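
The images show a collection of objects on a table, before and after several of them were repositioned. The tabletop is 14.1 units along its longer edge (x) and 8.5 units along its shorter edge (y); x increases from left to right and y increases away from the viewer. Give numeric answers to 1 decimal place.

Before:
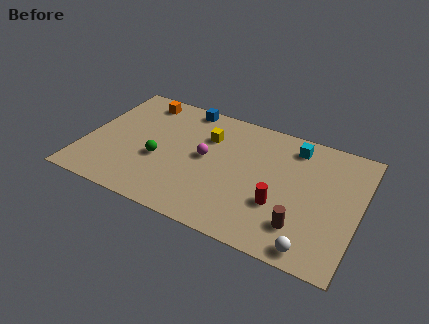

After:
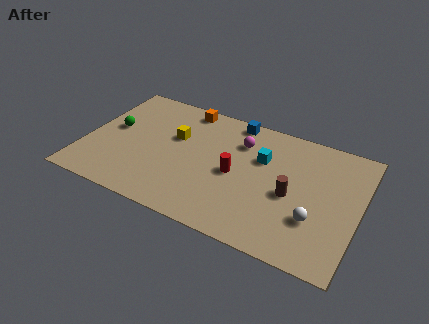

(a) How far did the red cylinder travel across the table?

2.6

From (10.2, 2.9) to (7.8, 4.0), the red cylinder covered √(2.4² + 1.1²) ≈ 2.6 units.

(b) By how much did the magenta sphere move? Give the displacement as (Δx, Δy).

(1.6, 1.8)

The magenta sphere started near (6.2, 4.5) and ended near (7.8, 6.3).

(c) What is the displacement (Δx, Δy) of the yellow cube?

(-1.6, -0.7)

From the two frames, the yellow cube sits at roughly (6.1, 6.0) before and (4.5, 5.3) after.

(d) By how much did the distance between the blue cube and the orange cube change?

+0.3

Before: roughly 2.3 units apart; after: 2.6. That's 0.3 units further apart.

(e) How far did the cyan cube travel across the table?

2.1

From (10.5, 7.1) to (9.0, 5.6), the cyan cube covered √(1.5² + 1.5²) ≈ 2.1 units.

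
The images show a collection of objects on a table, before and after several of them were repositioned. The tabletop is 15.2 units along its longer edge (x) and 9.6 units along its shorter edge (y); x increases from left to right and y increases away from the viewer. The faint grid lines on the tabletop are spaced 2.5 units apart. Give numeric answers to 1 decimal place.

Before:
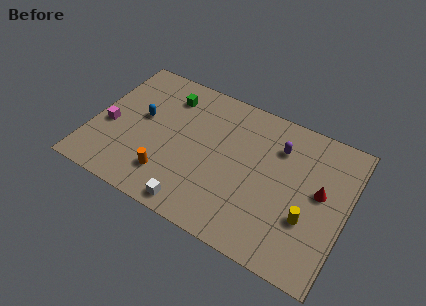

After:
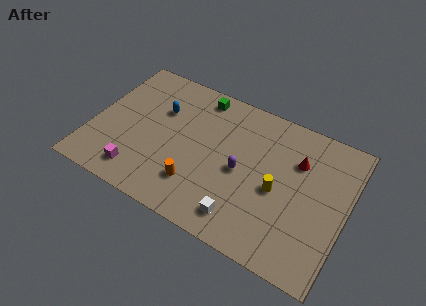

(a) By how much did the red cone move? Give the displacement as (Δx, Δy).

(-1.5, 1.4)

From the two frames, the red cone sits at roughly (13.6, 5.3) before and (12.1, 6.7) after.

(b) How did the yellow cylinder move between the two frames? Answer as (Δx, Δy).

(-1.9, 1.0)

From the two frames, the yellow cylinder sits at roughly (13.1, 3.3) before and (11.2, 4.3) after.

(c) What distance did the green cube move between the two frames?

2.0

The green cube moved from about (4.1, 7.6) to (5.9, 8.4), a distance of √(1.8² + 0.8²) ≈ 2.0.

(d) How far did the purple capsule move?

3.2

The purple capsule moved from about (10.9, 7.1) to (9.0, 4.5), a distance of √(1.9² + 2.6²) ≈ 3.2.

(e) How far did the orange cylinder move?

1.7

The orange cylinder moved from about (4.9, 2.2) to (6.6, 2.4), a distance of √(1.7² + 0.2²) ≈ 1.7.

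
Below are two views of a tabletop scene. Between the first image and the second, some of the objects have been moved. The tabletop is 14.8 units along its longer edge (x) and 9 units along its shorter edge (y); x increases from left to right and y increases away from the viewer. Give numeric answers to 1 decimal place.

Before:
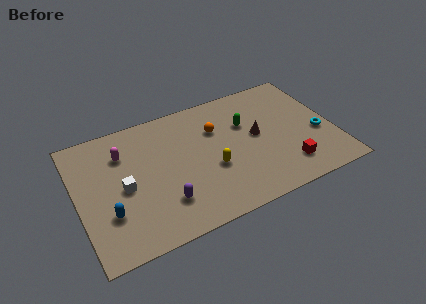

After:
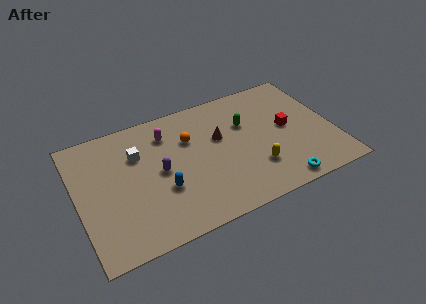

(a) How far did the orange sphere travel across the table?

1.6

From (8.2, 6.2) to (6.6, 6.1), the orange sphere covered √(1.6² + 0.1²) ≈ 1.6 units.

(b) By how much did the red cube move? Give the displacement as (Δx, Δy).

(0.4, 2.8)

The red cube started near (11.8, 1.9) and ended near (12.2, 4.7).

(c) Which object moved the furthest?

the cyan torus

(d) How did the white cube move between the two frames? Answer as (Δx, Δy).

(1.0, 2.0)

From the two frames, the white cube sits at roughly (2.6, 4.2) before and (3.6, 6.2) after.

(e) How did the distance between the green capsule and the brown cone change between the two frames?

+0.4

Before: roughly 1.2 units apart; after: 1.6. That's 0.4 units further apart.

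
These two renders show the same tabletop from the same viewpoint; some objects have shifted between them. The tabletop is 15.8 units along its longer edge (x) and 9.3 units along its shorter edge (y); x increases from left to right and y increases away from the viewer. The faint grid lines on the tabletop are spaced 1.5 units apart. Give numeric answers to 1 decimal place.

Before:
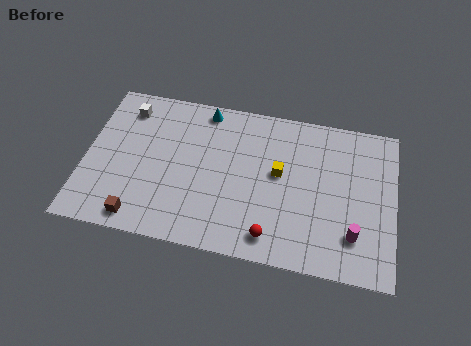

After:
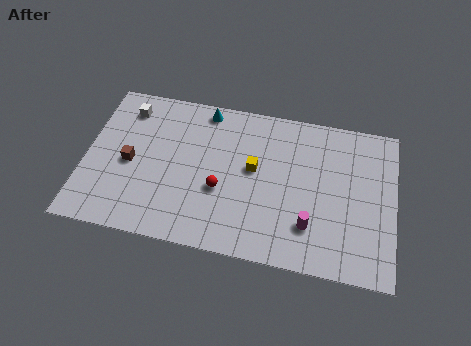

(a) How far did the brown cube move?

3.3

From (3.0, 1.1) to (2.3, 4.3), the brown cube covered √(0.7² + 3.2²) ≈ 3.3 units.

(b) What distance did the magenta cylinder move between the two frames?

2.2

From (13.8, 2.3) to (11.6, 2.4), the magenta cylinder covered √(2.2² + 0.1²) ≈ 2.2 units.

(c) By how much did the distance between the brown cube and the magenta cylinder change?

-1.4

Before: roughly 10.9 units apart; after: 9.5. That's 1.4 units closer together.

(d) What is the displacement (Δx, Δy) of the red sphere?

(-2.7, 2.2)

The red sphere started near (9.7, 1.4) and ended near (7.0, 3.6).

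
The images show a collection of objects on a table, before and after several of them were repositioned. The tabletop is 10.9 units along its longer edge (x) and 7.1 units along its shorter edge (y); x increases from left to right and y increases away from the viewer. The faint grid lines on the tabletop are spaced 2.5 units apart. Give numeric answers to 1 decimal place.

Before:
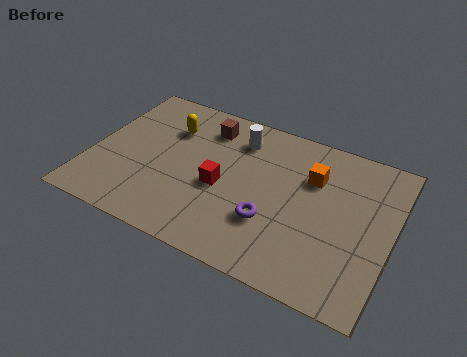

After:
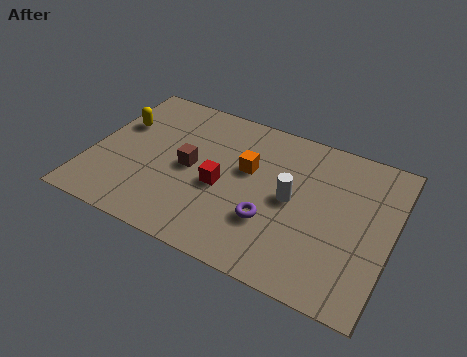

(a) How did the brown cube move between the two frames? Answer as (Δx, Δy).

(-0.3, -2.2)

The brown cube started near (3.9, 5.7) and ended near (3.6, 3.5).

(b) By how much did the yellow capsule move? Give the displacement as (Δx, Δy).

(-1.8, -0.5)

The yellow capsule was at about (2.6, 5.1) and moved to about (0.8, 4.6).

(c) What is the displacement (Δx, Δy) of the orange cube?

(-2.3, -0.6)

From the two frames, the orange cube sits at roughly (7.9, 4.9) before and (5.6, 4.3) after.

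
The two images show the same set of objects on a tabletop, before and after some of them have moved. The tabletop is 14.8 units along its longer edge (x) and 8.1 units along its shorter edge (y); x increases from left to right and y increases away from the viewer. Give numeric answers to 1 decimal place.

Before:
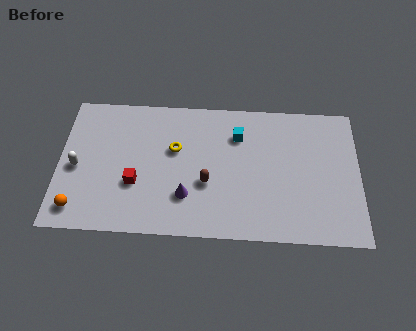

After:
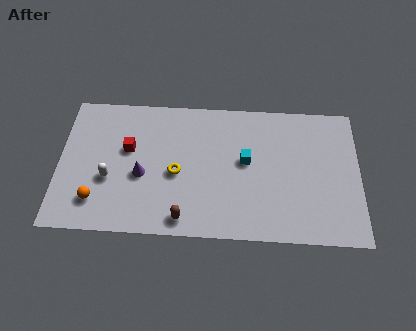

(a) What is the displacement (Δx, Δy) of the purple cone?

(-2.2, 1.1)

From the two frames, the purple cone sits at roughly (6.3, 2.3) before and (4.1, 3.4) after.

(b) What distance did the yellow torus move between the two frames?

1.4

The yellow torus was near (5.7, 5.0) before and (5.8, 3.6) after, so it travelled √(0.1² + 1.4²) ≈ 1.4 units.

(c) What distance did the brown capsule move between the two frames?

2.4

From (7.3, 3.1) to (6.2, 1.0), the brown capsule covered √(1.1² + 2.1²) ≈ 2.4 units.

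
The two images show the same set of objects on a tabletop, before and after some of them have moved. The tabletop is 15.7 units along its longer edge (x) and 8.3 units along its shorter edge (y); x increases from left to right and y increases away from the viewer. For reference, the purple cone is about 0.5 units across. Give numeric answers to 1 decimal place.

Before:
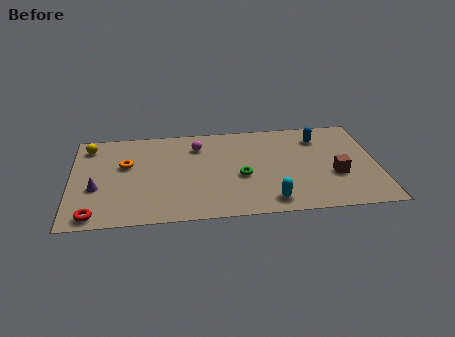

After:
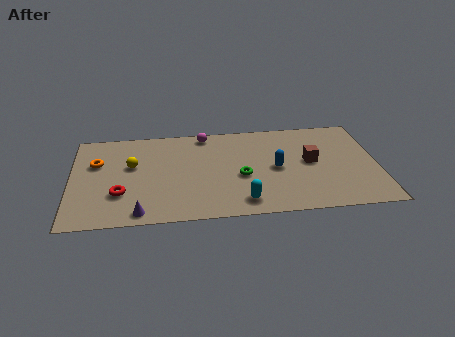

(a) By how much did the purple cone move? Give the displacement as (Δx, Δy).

(2.2, -2.3)

The purple cone was at about (1.3, 3.2) and moved to about (3.5, 0.9).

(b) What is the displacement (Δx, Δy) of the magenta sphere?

(0.4, 1.0)

The magenta sphere started near (6.5, 6.4) and ended near (6.9, 7.4).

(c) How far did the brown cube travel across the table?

1.8

From (13.5, 3.1) to (12.3, 4.4), the brown cube covered √(1.2² + 1.3²) ≈ 1.8 units.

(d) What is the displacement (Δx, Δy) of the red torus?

(1.3, 1.7)

From the two frames, the red torus sits at roughly (1.2, 0.9) before and (2.5, 2.6) after.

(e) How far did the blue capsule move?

3.4

From (12.8, 6.5) to (10.5, 4.0), the blue capsule covered √(2.3² + 2.5²) ≈ 3.4 units.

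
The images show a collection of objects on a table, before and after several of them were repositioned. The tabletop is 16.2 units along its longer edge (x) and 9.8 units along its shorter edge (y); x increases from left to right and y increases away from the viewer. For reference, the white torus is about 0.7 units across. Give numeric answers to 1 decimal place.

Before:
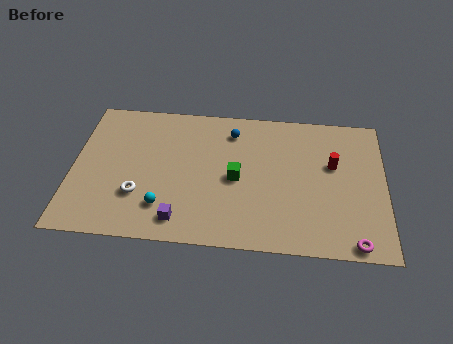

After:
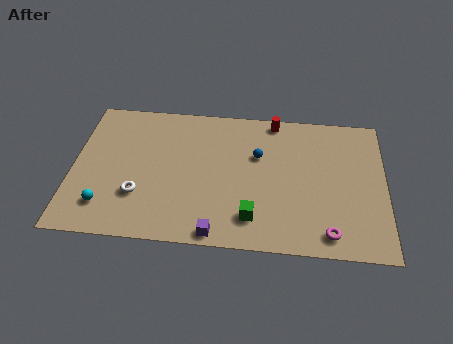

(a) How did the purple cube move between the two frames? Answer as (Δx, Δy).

(1.9, -0.7)

From the two frames, the purple cube sits at roughly (5.7, 1.5) before and (7.6, 0.8) after.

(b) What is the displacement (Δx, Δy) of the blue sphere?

(1.4, -1.6)

The blue sphere was at about (8.2, 7.9) and moved to about (9.6, 6.3).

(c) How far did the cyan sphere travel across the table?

3.0

The cyan sphere was near (4.8, 2.3) before and (1.8, 2.1) after, so it travelled √(3.0² + 0.2²) ≈ 3.0 units.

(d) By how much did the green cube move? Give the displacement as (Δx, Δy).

(0.9, -2.6)

From the two frames, the green cube sits at roughly (8.5, 4.6) before and (9.4, 2.0) after.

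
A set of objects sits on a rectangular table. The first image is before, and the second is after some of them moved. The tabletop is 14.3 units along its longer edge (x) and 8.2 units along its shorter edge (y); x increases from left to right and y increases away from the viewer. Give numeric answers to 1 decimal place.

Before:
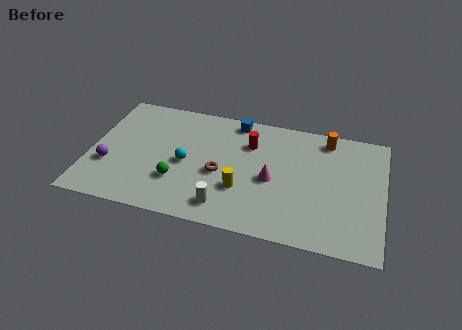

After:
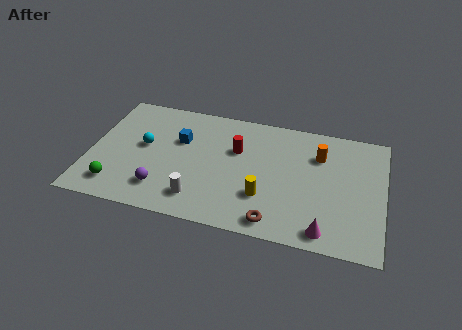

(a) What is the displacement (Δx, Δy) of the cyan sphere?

(-2.1, 0.7)

From the two frames, the cyan sphere sits at roughly (4.7, 3.8) before and (2.6, 4.5) after.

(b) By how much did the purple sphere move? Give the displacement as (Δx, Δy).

(2.7, -1.0)

The purple sphere started near (1.0, 2.8) and ended near (3.7, 1.8).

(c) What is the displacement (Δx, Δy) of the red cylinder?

(-0.6, -0.6)

The red cylinder started near (7.7, 5.9) and ended near (7.1, 5.3).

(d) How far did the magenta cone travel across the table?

3.8

From (8.9, 3.7) to (11.6, 1.0), the magenta cone covered √(2.7² + 2.7²) ≈ 3.8 units.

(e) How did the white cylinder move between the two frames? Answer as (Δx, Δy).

(-1.3, 0.2)

The white cylinder started near (6.8, 1.4) and ended near (5.5, 1.6).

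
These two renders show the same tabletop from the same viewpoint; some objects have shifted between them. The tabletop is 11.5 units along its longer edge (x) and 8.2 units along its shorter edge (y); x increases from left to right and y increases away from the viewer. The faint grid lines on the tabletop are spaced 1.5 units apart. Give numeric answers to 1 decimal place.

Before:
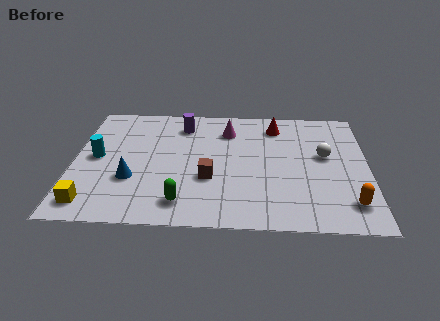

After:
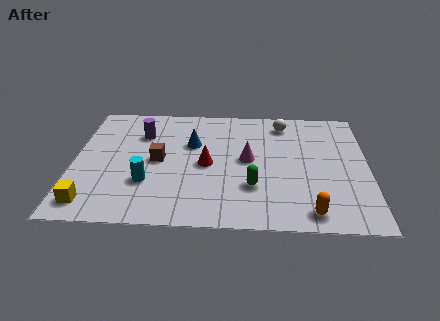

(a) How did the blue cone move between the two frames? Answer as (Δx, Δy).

(2.3, 2.5)

From the two frames, the blue cone sits at roughly (2.3, 2.8) before and (4.6, 5.3) after.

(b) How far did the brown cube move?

2.3

The brown cube moved from about (5.3, 3.0) to (3.3, 4.1), a distance of √(2.0² + 1.1²) ≈ 2.3.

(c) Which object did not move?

the yellow cube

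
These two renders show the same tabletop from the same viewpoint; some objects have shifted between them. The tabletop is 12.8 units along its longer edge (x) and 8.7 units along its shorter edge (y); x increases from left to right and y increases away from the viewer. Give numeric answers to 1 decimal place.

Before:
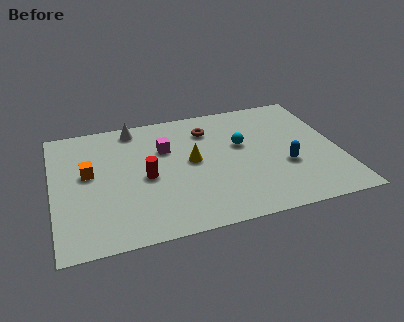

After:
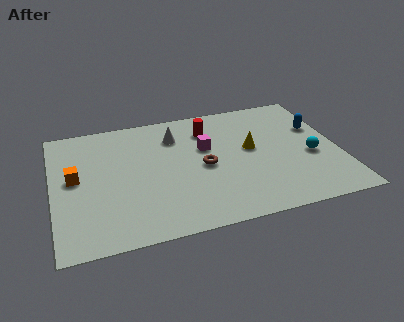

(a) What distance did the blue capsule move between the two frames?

2.9

From (10.3, 3.2) to (12.0, 5.6), the blue capsule covered √(1.7² + 2.4²) ≈ 2.9 units.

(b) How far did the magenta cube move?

1.8

The magenta cube moved from about (5.1, 5.8) to (6.9, 5.4), a distance of √(1.8² + 0.4²) ≈ 1.8.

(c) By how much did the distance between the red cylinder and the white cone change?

-2.2

The distance was about 3.7 in the first image and 1.5 in the second, so they moved 2.2 units closer together.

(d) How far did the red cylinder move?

4.0

The red cylinder was near (4.1, 4.0) before and (7.1, 6.7) after, so it travelled √(3.0² + 2.7²) ≈ 4.0 units.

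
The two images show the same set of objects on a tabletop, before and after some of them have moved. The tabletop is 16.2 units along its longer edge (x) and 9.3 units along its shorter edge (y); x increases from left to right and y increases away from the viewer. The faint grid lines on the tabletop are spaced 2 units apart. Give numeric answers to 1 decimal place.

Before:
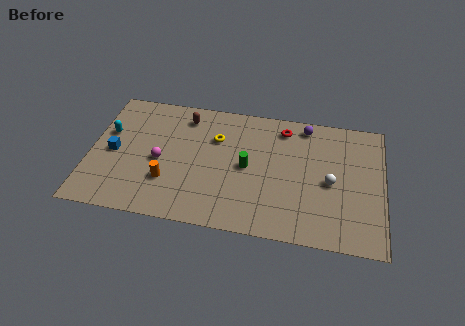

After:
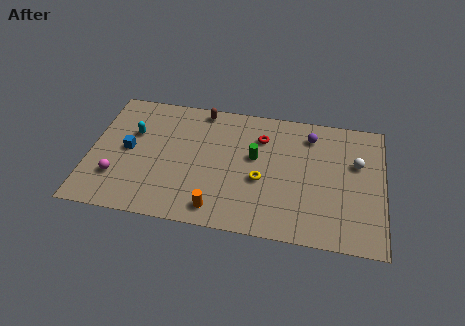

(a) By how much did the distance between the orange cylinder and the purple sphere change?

-1.3

Before: roughly 9.2 units apart; after: 7.9. That's 1.3 units closer together.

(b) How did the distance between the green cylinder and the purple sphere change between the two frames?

-1.1

They were about 4.8 units apart before and 3.7 after — 1.1 units closer together.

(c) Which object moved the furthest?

the yellow torus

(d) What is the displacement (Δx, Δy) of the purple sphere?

(0.3, -0.7)

The purple sphere started near (11.8, 8.2) and ended near (12.1, 7.5).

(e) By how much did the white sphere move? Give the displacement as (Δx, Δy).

(1.4, 1.6)

The white sphere was at about (13.3, 4.3) and moved to about (14.7, 5.9).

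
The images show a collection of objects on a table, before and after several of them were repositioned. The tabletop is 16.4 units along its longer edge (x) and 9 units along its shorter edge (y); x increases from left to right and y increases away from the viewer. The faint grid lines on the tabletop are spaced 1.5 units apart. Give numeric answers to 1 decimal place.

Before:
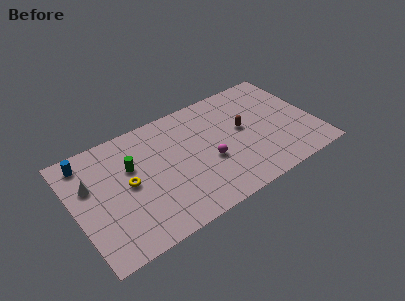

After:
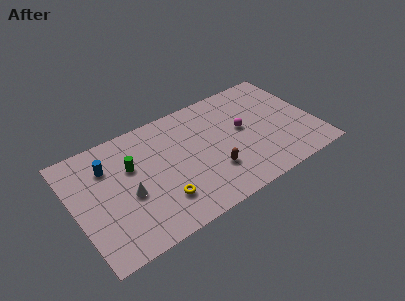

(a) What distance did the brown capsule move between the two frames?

3.4

The brown capsule moved from about (11.6, 5.0) to (9.1, 2.7), a distance of √(2.5² + 2.3²) ≈ 3.4.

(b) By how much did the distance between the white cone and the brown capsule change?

-4.7

Before: roughly 10.4 units apart; after: 5.7. That's 4.7 units closer together.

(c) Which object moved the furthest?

the brown capsule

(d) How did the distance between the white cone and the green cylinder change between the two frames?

-0.7

They were about 2.8 units apart before and 2.1 after — 0.7 units closer together.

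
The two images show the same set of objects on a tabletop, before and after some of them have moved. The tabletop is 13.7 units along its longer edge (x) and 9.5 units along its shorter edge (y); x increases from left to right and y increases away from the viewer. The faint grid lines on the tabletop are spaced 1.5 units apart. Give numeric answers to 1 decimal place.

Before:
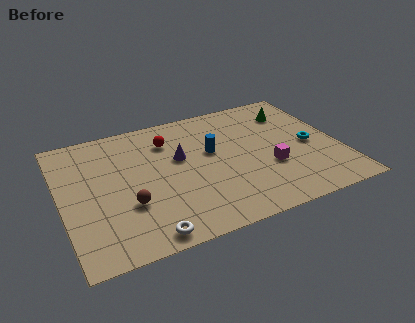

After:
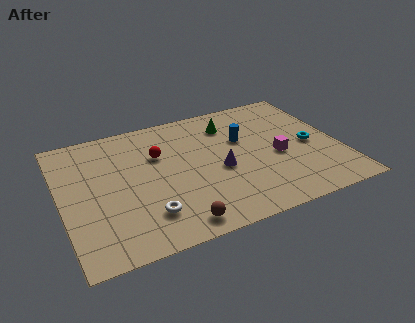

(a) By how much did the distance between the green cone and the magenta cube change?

-0.4

The distance was about 4.3 in the first image and 3.9 in the second, so they moved 0.4 units closer together.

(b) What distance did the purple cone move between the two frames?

2.4

From (5.9, 5.7) to (7.7, 4.1), the purple cone covered √(1.8² + 1.6²) ≈ 2.4 units.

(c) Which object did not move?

the cyan torus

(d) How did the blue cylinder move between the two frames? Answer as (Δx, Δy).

(1.6, 0.4)

The blue cylinder was at about (7.5, 5.6) and moved to about (9.1, 6.0).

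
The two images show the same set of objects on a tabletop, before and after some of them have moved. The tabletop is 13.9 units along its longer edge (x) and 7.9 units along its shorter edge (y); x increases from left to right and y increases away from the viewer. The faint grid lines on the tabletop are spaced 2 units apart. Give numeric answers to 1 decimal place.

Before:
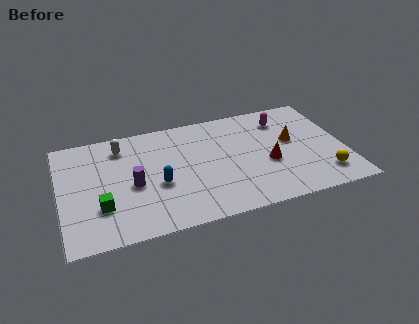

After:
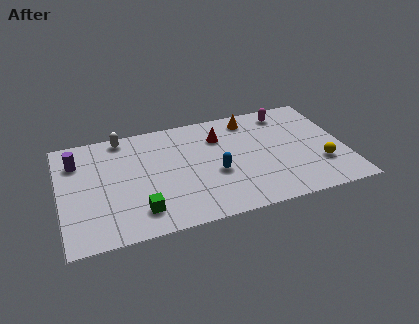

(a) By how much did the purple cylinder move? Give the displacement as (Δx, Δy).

(-2.6, 2.4)

The purple cylinder was at about (3.5, 3.5) and moved to about (0.9, 5.9).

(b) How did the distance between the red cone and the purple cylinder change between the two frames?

+0.4

Before: roughly 6.6 units apart; after: 7.0. That's 0.4 units further apart.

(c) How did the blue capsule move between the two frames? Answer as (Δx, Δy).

(2.8, 0.0)

From the two frames, the blue capsule sits at roughly (4.7, 3.2) before and (7.5, 3.2) after.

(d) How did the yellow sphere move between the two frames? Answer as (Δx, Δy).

(-0.1, 0.8)

From the two frames, the yellow sphere sits at roughly (12.7, 1.6) before and (12.6, 2.4) after.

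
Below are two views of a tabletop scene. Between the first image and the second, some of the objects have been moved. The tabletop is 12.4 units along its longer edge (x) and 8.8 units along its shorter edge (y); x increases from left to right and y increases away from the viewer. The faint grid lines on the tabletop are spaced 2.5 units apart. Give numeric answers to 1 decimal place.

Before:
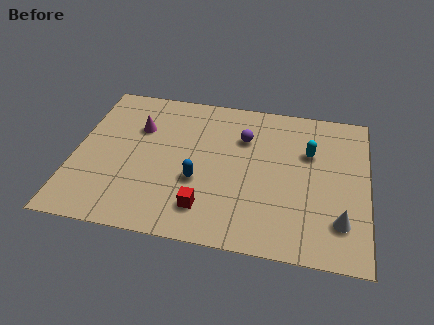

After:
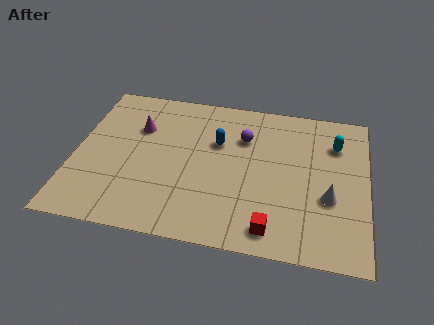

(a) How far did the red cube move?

2.9

The red cube was near (5.7, 1.8) before and (8.5, 1.2) after, so it travelled √(2.8² + 0.6²) ≈ 2.9 units.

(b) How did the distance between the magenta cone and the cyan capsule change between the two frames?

+1.1

Before: roughly 7.3 units apart; after: 8.4. That's 1.1 units further apart.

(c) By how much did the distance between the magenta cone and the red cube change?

+2.4

Before: roughly 5.2 units apart; after: 7.6. That's 2.4 units further apart.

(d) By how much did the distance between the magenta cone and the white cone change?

-0.9

Before: roughly 9.5 units apart; after: 8.6. That's 0.9 units closer together.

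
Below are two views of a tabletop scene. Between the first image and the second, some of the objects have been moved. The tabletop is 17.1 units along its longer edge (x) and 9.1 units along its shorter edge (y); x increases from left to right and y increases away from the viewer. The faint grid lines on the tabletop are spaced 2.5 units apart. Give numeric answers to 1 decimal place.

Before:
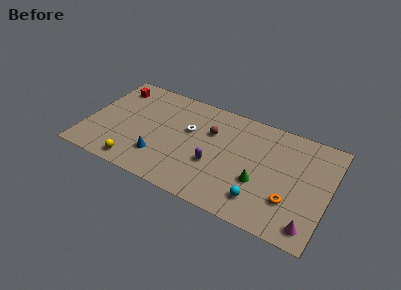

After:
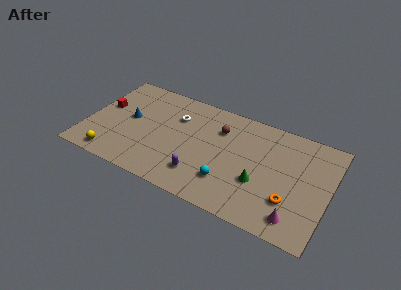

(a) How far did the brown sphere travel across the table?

0.8

From (8.6, 6.1) to (9.2, 6.6), the brown sphere covered √(0.6² + 0.5²) ≈ 0.8 units.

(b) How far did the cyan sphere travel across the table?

2.4

The cyan sphere was near (12.6, 1.9) before and (10.3, 2.4) after, so it travelled √(2.3² + 0.5²) ≈ 2.4 units.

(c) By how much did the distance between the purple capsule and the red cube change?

-0.7

The distance was about 8.8 in the first image and 8.1 in the second, so they moved 0.7 units closer together.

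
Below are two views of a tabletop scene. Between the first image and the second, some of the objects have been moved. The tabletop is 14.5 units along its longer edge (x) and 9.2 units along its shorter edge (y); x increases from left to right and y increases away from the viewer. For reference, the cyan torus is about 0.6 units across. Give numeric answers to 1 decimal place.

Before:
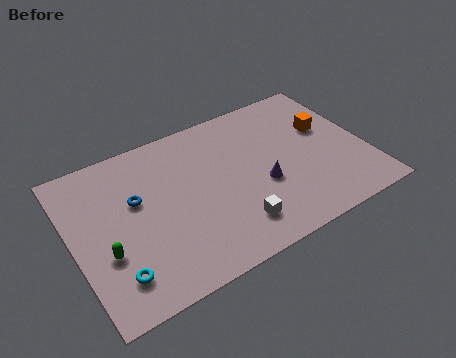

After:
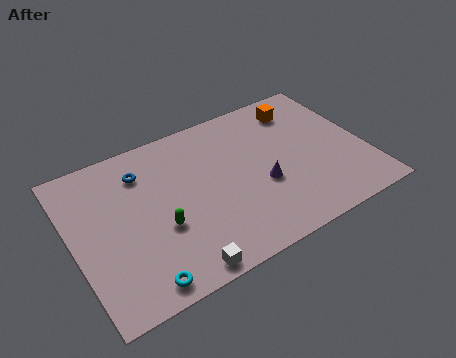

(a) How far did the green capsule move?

2.7

The green capsule moved from about (1.4, 3.3) to (4.1, 3.5), a distance of √(2.7² + 0.2²) ≈ 2.7.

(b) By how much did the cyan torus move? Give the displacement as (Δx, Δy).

(1.0, -0.9)

From the two frames, the cyan torus sits at roughly (1.7, 1.9) before and (2.7, 1.0) after.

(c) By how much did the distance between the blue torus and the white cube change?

+0.7

Before: roughly 5.7 units apart; after: 6.4. That's 0.7 units further apart.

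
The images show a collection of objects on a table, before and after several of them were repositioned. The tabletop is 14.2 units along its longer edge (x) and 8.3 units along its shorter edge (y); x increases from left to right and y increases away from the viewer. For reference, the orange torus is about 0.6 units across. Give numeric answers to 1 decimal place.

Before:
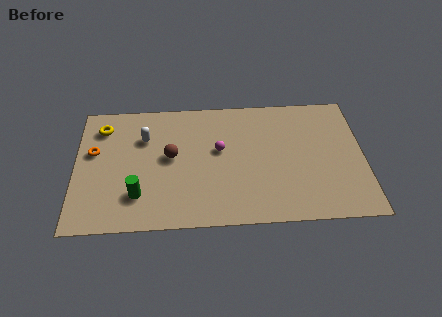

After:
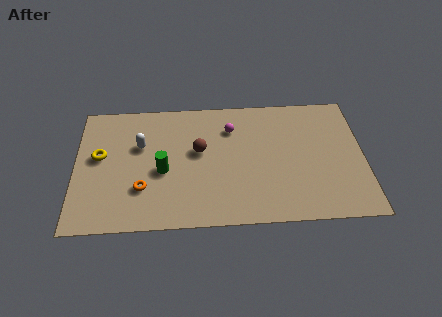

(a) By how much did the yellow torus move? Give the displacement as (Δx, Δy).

(-0.1, -1.9)

The yellow torus was at about (1.3, 6.6) and moved to about (1.2, 4.7).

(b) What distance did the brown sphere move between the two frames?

1.4

From (4.7, 4.5) to (6.1, 4.8), the brown sphere covered √(1.4² + 0.3²) ≈ 1.4 units.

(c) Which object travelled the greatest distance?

the orange torus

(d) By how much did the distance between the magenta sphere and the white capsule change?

+0.8

The distance was about 3.8 in the first image and 4.6 in the second, so they moved 0.8 units further apart.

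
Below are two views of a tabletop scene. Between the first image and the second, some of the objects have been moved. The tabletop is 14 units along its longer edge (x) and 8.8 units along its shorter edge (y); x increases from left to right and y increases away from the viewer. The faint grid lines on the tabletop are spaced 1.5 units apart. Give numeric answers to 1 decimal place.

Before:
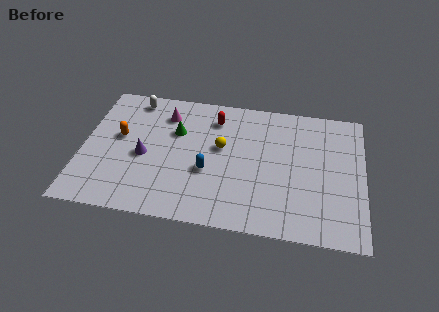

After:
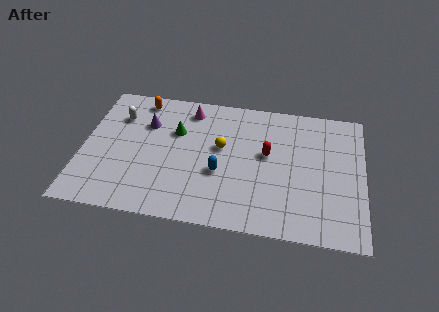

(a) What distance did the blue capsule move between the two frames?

0.6

From (6.3, 3.4) to (6.9, 3.4), the blue capsule covered √(0.6² + 0.0²) ≈ 0.6 units.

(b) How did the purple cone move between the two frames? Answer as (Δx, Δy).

(0.0, 2.2)

The purple cone started near (3.1, 3.9) and ended near (3.1, 6.1).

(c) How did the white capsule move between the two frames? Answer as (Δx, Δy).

(-0.7, -1.3)

The white capsule was at about (2.4, 7.7) and moved to about (1.7, 6.4).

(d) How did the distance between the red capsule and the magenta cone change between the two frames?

+2.2

The distance was about 2.5 in the first image and 4.7 in the second, so they moved 2.2 units further apart.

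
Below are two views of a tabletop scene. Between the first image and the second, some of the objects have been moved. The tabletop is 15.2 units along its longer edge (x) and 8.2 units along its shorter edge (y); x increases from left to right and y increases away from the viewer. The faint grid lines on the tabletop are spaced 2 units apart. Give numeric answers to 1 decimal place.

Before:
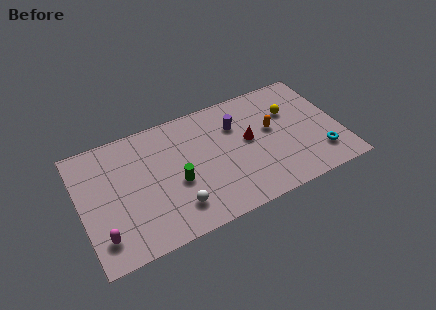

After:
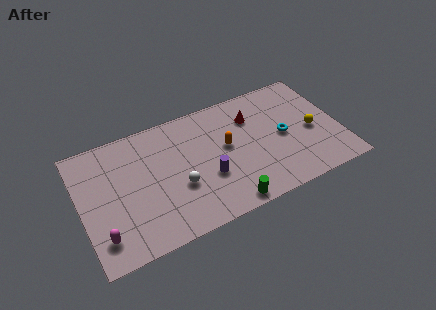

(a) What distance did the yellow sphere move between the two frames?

2.1

The yellow sphere moved from about (12.5, 5.5) to (13.6, 3.7), a distance of √(1.1² + 1.8²) ≈ 2.1.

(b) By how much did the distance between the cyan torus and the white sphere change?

-2.1

The distance was about 8.5 in the first image and 6.4 in the second, so they moved 2.1 units closer together.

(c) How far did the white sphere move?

1.3

The white sphere was near (5.3, 1.8) before and (5.6, 3.1) after, so it travelled √(0.3² + 1.3²) ≈ 1.3 units.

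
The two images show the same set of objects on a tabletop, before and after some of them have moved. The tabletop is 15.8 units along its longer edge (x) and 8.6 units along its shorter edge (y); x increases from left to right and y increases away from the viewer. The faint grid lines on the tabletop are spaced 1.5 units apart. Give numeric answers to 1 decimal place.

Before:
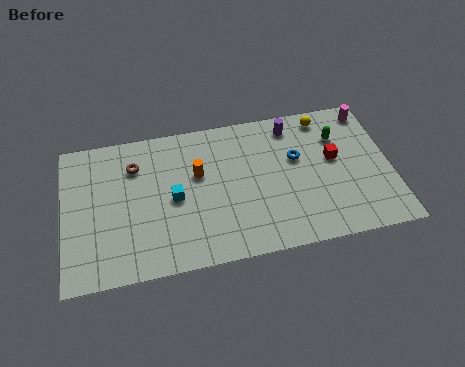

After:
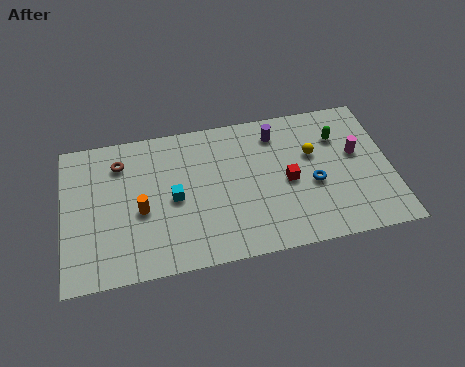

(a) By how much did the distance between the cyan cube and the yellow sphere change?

-1.3

They were about 8.2 units apart before and 6.9 after — 1.3 units closer together.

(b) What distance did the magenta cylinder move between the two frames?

2.6

From (15.0, 7.5) to (14.2, 5.0), the magenta cylinder covered √(0.8² + 2.5²) ≈ 2.6 units.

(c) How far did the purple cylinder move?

0.9

From (11.2, 7.3) to (10.4, 7.0), the purple cylinder covered √(0.8² + 0.3²) ≈ 0.9 units.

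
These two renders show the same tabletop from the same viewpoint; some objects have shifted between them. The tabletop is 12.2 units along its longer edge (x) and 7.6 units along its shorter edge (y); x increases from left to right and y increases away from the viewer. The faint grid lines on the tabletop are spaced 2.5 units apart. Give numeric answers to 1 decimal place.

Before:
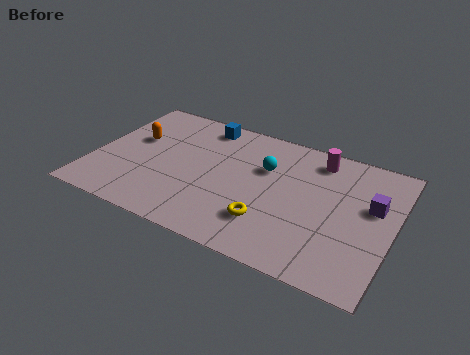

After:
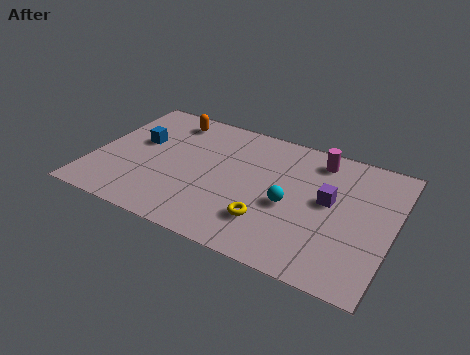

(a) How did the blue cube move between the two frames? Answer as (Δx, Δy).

(-2.4, -2.1)

From the two frames, the blue cube sits at roughly (4.1, 6.6) before and (1.7, 4.5) after.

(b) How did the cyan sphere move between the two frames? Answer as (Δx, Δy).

(1.2, -1.7)

The cyan sphere started near (6.9, 5.0) and ended near (8.1, 3.3).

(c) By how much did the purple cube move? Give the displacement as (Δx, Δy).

(-1.7, -0.4)

The purple cube was at about (11.3, 4.6) and moved to about (9.6, 4.2).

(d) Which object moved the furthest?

the blue cube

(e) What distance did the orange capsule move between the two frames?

2.2

The orange capsule was near (1.5, 4.6) before and (2.7, 6.4) after, so it travelled √(1.2² + 1.8²) ≈ 2.2 units.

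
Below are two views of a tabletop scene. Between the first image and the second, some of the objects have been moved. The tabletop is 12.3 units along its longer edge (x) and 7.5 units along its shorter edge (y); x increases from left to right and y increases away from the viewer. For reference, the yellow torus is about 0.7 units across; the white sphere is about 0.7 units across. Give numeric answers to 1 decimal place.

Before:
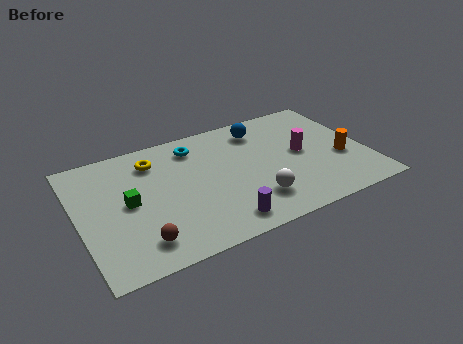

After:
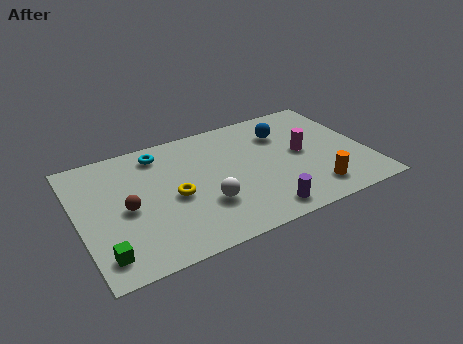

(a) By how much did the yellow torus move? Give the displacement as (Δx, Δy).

(0.6, -2.5)

The yellow torus started near (3.4, 5.9) and ended near (4.0, 3.4).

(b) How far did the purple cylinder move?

1.7

From (5.7, 1.1) to (7.4, 1.0), the purple cylinder covered √(1.7² + 0.1²) ≈ 1.7 units.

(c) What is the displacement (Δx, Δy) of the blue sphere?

(0.9, -0.6)

The blue sphere was at about (8.1, 6.1) and moved to about (9.0, 5.5).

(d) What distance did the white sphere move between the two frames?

2.1

From (7.2, 1.8) to (5.2, 2.4), the white sphere covered √(2.0² + 0.6²) ≈ 2.1 units.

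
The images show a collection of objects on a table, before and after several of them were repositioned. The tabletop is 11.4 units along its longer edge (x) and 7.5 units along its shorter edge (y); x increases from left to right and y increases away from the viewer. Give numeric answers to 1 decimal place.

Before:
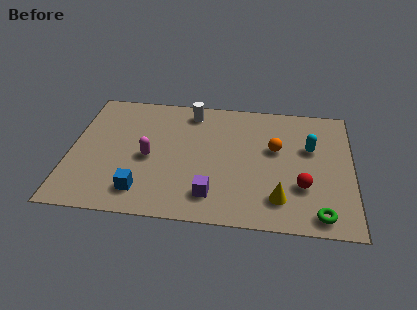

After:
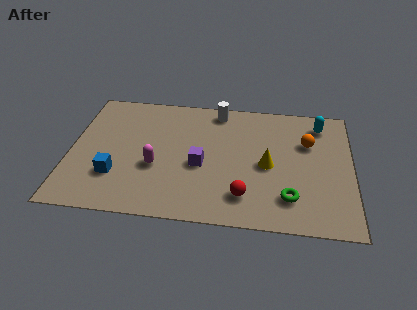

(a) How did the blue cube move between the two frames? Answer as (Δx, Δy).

(-1.1, 0.8)

From the two frames, the blue cube sits at roughly (3.0, 1.4) before and (1.9, 2.2) after.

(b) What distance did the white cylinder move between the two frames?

1.1

From (4.8, 6.4) to (5.9, 6.6), the white cylinder covered √(1.1² + 0.2²) ≈ 1.1 units.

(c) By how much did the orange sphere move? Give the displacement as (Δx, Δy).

(1.3, 0.5)

The orange sphere was at about (8.3, 4.5) and moved to about (9.6, 5.0).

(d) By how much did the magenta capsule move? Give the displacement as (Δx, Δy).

(0.3, -0.5)

The magenta capsule started near (3.2, 3.4) and ended near (3.5, 2.9).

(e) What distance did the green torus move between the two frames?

1.4

The green torus was near (10.1, 0.9) before and (8.9, 1.7) after, so it travelled √(1.2² + 0.8²) ≈ 1.4 units.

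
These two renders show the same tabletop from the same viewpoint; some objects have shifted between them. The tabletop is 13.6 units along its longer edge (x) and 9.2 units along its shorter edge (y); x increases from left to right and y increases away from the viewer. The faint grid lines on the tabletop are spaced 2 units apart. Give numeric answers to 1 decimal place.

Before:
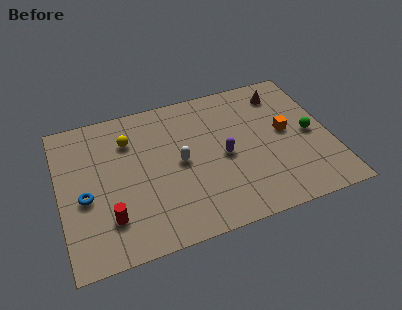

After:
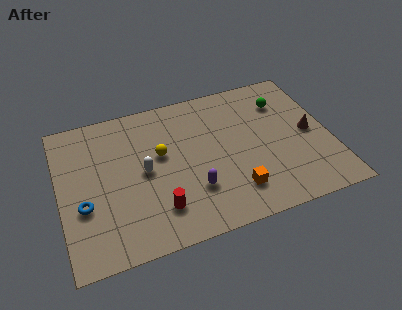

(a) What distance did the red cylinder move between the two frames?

2.4

From (2.3, 2.3) to (4.7, 2.1), the red cylinder covered √(2.4² + 0.2²) ≈ 2.4 units.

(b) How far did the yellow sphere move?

2.1

The yellow sphere moved from about (3.6, 6.8) to (5.1, 5.4), a distance of √(1.5² + 1.4²) ≈ 2.1.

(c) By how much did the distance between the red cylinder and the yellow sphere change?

-1.4

The distance was about 4.7 in the first image and 3.3 in the second, so they moved 1.4 units closer together.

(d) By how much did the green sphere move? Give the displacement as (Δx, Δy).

(-1.1, 2.5)

The green sphere started near (12.6, 4.4) and ended near (11.5, 6.9).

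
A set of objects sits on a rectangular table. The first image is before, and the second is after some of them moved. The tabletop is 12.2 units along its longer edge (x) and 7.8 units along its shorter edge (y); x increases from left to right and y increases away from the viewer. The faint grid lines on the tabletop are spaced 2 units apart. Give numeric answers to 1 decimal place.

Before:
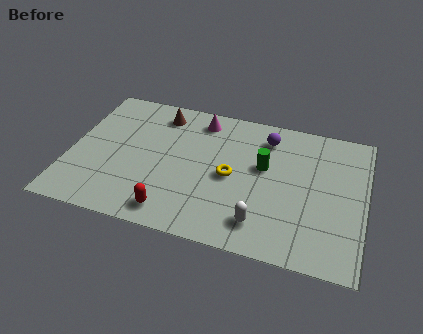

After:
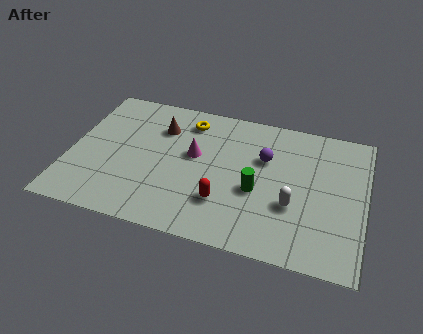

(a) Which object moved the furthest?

the yellow torus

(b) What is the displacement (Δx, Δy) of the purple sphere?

(0.0, -1.2)

From the two frames, the purple sphere sits at roughly (8.0, 6.3) before and (8.0, 5.1) after.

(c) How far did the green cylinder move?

1.4

The green cylinder was near (8.0, 4.6) before and (7.8, 3.2) after, so it travelled √(0.2² + 1.4²) ≈ 1.4 units.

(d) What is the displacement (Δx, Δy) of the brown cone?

(0.1, -0.8)

The brown cone started near (3.5, 6.5) and ended near (3.6, 5.7).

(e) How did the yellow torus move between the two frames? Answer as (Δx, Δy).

(-2.0, 2.7)

The yellow torus started near (6.7, 3.7) and ended near (4.7, 6.4).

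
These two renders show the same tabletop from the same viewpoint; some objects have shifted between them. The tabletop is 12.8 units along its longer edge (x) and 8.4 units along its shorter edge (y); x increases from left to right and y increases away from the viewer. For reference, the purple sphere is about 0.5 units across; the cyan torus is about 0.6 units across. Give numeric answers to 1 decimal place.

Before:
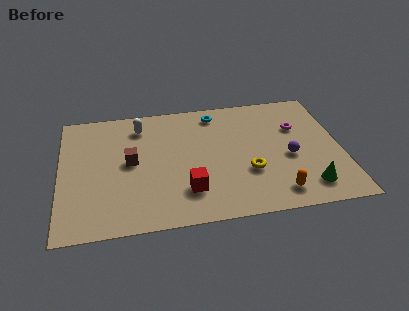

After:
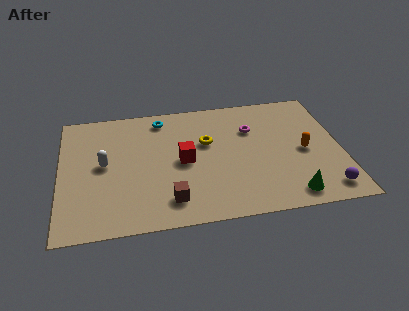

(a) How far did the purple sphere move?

2.8

From (10.4, 3.6) to (11.9, 1.2), the purple sphere covered √(1.5² + 2.4²) ≈ 2.8 units.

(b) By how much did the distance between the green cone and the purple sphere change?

-0.6

Before: roughly 2.2 units apart; after: 1.6. That's 0.6 units closer together.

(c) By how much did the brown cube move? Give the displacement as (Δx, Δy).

(1.7, -2.8)

The brown cube was at about (3.2, 4.4) and moved to about (4.9, 1.6).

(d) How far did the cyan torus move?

2.5

From (7.2, 7.2) to (4.7, 7.2), the cyan torus covered √(2.5² + 0.0²) ≈ 2.5 units.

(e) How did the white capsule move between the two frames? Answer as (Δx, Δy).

(-1.7, -2.4)

From the two frames, the white capsule sits at roughly (3.7, 6.8) before and (2.0, 4.4) after.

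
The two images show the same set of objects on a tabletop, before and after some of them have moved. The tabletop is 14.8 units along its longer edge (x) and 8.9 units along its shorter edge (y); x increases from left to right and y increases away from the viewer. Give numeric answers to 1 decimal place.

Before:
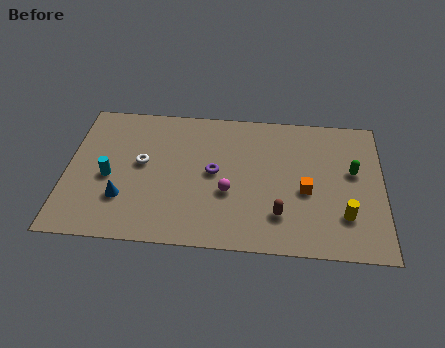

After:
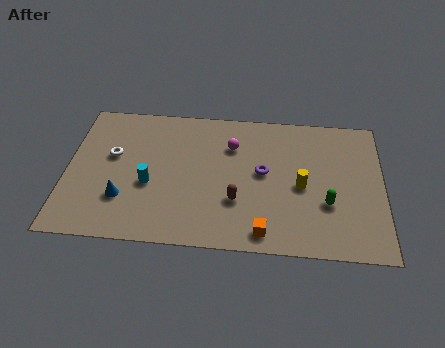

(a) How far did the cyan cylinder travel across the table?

1.9

The cyan cylinder was near (2.0, 3.9) before and (3.9, 3.6) after, so it travelled √(1.9² + 0.3²) ≈ 1.9 units.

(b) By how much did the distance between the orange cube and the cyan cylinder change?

-3.2

Before: roughly 9.2 units apart; after: 6.0. That's 3.2 units closer together.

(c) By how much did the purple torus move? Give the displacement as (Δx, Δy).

(2.3, 0.2)

The purple torus started near (6.9, 4.6) and ended near (9.2, 4.8).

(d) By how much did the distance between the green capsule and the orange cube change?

+0.9

They were about 2.6 units apart before and 3.5 after — 0.9 units further apart.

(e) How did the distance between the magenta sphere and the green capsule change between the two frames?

-0.5

The distance was about 6.1 in the first image and 5.6 in the second, so they moved 0.5 units closer together.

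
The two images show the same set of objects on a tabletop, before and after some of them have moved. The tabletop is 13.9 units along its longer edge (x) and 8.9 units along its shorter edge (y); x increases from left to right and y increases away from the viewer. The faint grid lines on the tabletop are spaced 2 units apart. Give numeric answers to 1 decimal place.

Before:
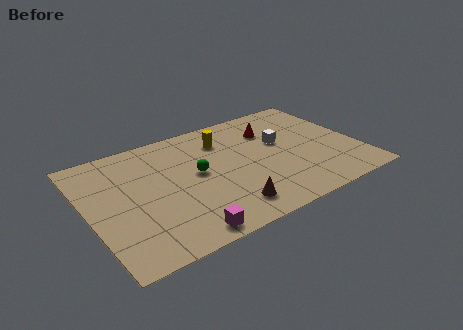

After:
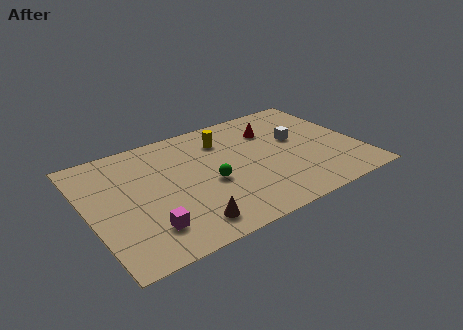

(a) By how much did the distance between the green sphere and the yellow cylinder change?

+0.6

The distance was about 2.6 in the first image and 3.2 in the second, so they moved 0.6 units further apart.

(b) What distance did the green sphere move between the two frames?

1.1

From (5.6, 4.8) to (6.1, 3.8), the green sphere covered √(0.5² + 1.0²) ≈ 1.1 units.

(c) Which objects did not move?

the red cone and the yellow cylinder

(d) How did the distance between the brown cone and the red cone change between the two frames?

+1.5

The distance was about 5.9 in the first image and 7.4 in the second, so they moved 1.5 units further apart.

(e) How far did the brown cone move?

2.1

The brown cone moved from about (6.6, 1.6) to (4.5, 1.4), a distance of √(2.1² + 0.2²) ≈ 2.1.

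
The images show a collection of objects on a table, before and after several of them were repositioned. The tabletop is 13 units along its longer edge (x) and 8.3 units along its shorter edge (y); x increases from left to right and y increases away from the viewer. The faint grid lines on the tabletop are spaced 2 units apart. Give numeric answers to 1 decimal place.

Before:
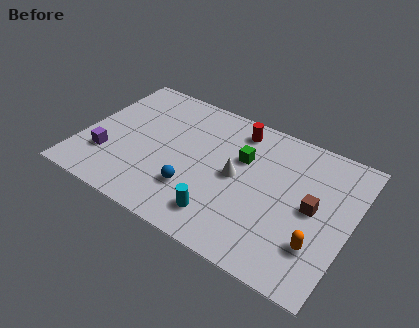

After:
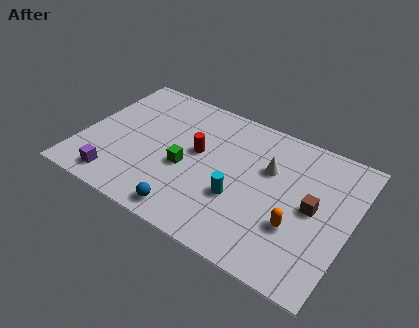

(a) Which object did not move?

the brown cube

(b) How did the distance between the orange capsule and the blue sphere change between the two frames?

-0.8

The distance was about 6.0 in the first image and 5.2 in the second, so they moved 0.8 units closer together.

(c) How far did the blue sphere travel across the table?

1.4

From (5.7, 2.4) to (5.7, 1.0), the blue sphere covered √(0.0² + 1.4²) ≈ 1.4 units.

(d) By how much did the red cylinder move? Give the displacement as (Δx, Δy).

(-1.6, -2.3)

The red cylinder started near (7.1, 7.0) and ended near (5.5, 4.7).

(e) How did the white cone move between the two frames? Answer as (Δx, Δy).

(1.4, 1.2)

The white cone started near (7.5, 4.2) and ended near (8.9, 5.4).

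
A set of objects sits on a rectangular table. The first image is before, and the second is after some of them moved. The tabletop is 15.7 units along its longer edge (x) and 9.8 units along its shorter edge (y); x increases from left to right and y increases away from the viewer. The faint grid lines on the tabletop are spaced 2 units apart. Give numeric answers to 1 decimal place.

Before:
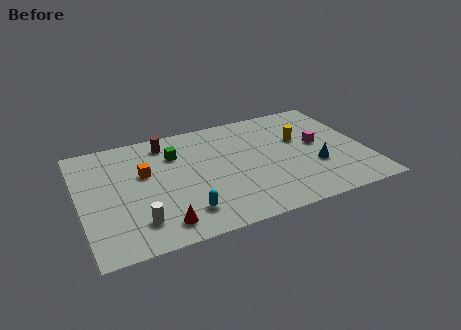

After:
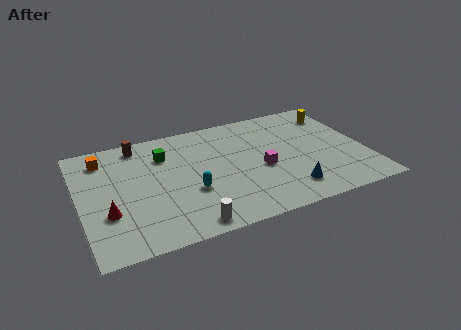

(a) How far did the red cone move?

3.2

The red cone moved from about (4.1, 1.5) to (1.4, 3.3), a distance of √(2.7² + 1.8²) ≈ 3.2.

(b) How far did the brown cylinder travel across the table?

1.5

From (5.0, 8.3) to (3.5, 8.6), the brown cylinder covered √(1.5² + 0.3²) ≈ 1.5 units.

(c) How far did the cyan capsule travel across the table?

1.7

From (5.4, 2.0) to (5.9, 3.6), the cyan capsule covered √(0.5² + 1.6²) ≈ 1.7 units.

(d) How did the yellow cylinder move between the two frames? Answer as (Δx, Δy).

(2.3, 1.7)

The yellow cylinder was at about (12.3, 6.1) and moved to about (14.6, 7.8).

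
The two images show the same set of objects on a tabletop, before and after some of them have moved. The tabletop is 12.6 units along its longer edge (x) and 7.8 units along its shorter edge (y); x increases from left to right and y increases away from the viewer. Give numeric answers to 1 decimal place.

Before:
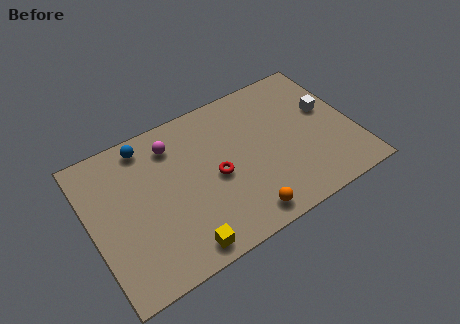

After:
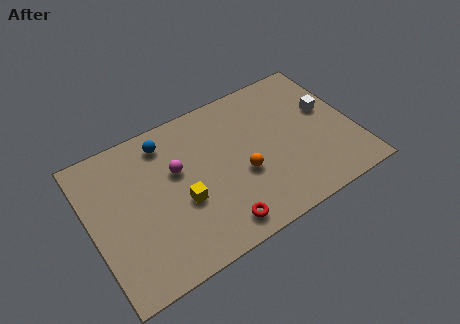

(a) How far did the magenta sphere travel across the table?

1.4

The magenta sphere was near (4.2, 6.2) before and (4.2, 4.8) after, so it travelled √(0.0² + 1.4²) ≈ 1.4 units.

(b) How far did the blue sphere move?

0.9

From (3.0, 6.8) to (3.9, 6.5), the blue sphere covered √(0.9² + 0.3²) ≈ 0.9 units.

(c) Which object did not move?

the white cube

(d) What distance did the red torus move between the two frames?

2.5

The red torus moved from about (5.9, 3.6) to (5.6, 1.1), a distance of √(0.3² + 2.5²) ≈ 2.5.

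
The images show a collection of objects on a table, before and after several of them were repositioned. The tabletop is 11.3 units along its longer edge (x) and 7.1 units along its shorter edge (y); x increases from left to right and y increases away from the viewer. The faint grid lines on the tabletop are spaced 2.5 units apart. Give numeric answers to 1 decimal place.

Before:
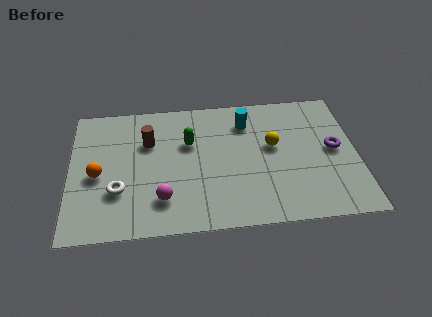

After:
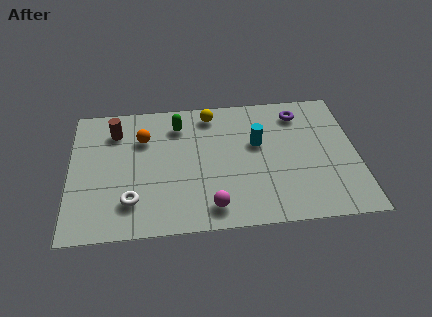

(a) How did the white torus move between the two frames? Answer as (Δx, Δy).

(0.5, -0.6)

The white torus started near (1.9, 2.3) and ended near (2.4, 1.7).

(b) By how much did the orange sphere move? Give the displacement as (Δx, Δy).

(1.8, 1.8)

From the two frames, the orange sphere sits at roughly (1.1, 3.2) before and (2.9, 5.0) after.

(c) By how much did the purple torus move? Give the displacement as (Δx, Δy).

(-1.3, 2.1)

The purple torus started near (10.4, 3.7) and ended near (9.1, 5.8).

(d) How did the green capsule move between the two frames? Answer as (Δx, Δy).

(-0.4, 1.0)

From the two frames, the green capsule sits at roughly (4.7, 4.6) before and (4.3, 5.6) after.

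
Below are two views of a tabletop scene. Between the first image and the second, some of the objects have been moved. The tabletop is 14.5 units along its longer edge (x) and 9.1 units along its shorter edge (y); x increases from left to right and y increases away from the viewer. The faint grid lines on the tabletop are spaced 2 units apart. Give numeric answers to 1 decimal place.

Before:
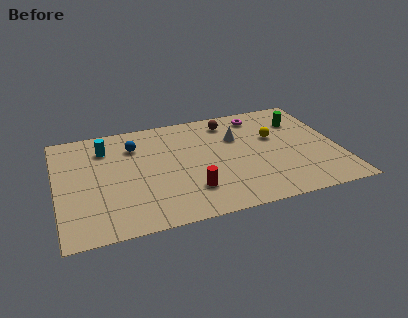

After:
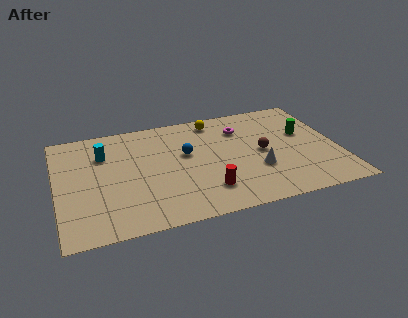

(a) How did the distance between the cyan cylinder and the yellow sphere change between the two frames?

-2.7

Before: roughly 8.8 units apart; after: 6.1. That's 2.7 units closer together.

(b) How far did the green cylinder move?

1.2

From (12.8, 6.7) to (12.9, 5.5), the green cylinder covered √(0.1² + 1.2²) ≈ 1.2 units.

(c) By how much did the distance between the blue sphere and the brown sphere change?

-1.1

The distance was about 5.1 in the first image and 4.0 in the second, so they moved 1.1 units closer together.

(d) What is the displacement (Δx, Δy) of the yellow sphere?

(-2.9, 2.3)

The yellow sphere started near (11.3, 5.6) and ended near (8.4, 7.9).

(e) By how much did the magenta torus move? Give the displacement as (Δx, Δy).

(-1.0, -0.9)

From the two frames, the magenta torus sits at roughly (10.7, 7.7) before and (9.7, 6.8) after.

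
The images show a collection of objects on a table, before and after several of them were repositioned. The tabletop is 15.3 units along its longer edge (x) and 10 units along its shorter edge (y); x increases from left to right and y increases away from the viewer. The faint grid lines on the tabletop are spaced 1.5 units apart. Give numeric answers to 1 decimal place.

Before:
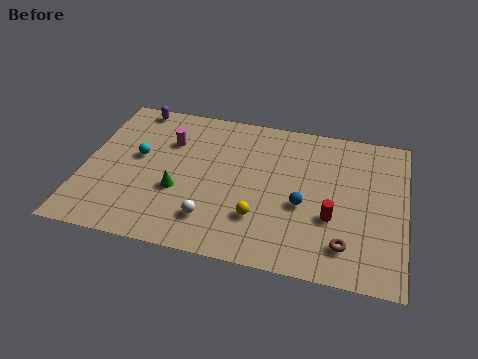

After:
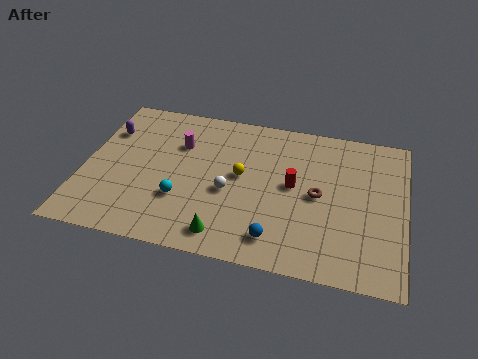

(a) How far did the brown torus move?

3.2

From (12.6, 2.0) to (11.2, 4.9), the brown torus covered √(1.4² + 2.9²) ≈ 3.2 units.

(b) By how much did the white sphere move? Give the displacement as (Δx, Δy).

(0.7, 2.0)

From the two frames, the white sphere sits at roughly (6.3, 2.2) before and (7.0, 4.2) after.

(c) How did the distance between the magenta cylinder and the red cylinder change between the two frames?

-2.9

Before: roughly 8.7 units apart; after: 5.8. That's 2.9 units closer together.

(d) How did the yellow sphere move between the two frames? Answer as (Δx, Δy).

(-1.0, 2.6)

The yellow sphere started near (8.5, 2.8) and ended near (7.5, 5.4).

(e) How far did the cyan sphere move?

3.3

The cyan sphere moved from about (2.5, 5.6) to (4.8, 3.2), a distance of √(2.3² + 2.4²) ≈ 3.3.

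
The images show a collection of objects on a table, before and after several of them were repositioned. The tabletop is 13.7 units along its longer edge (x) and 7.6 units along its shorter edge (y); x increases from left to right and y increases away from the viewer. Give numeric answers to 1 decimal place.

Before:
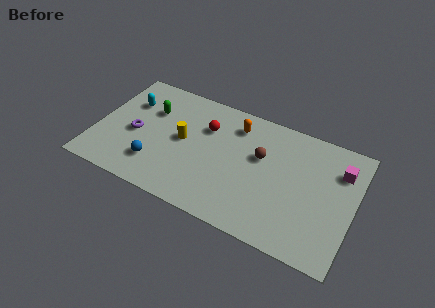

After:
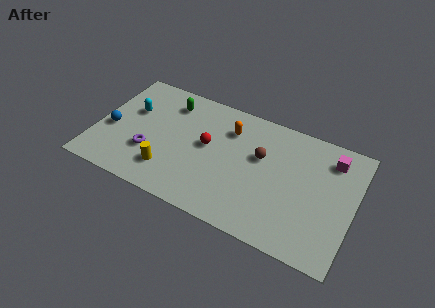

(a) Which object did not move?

the brown sphere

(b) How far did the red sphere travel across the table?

1.1

The red sphere was near (5.7, 5.3) before and (5.9, 4.2) after, so it travelled √(0.2² + 1.1²) ≈ 1.1 units.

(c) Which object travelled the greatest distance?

the blue sphere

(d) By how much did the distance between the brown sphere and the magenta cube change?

-0.3

The distance was about 4.2 in the first image and 3.9 in the second, so they moved 0.3 units closer together.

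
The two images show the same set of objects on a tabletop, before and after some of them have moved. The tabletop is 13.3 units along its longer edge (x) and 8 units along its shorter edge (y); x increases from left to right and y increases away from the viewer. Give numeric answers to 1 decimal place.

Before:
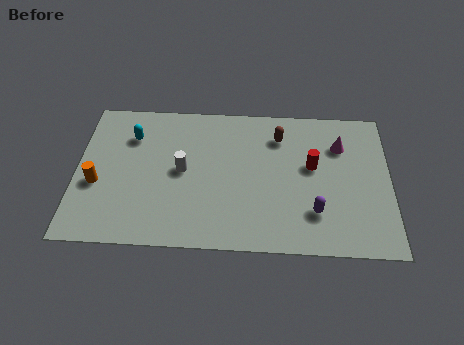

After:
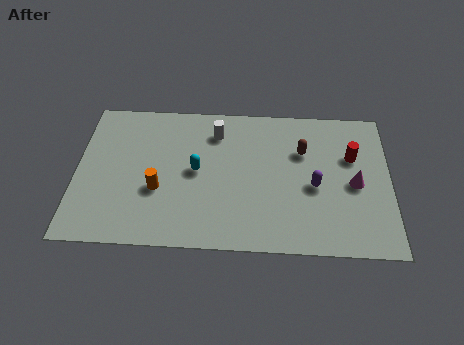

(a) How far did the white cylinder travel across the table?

2.6

The white cylinder was near (4.5, 4.1) before and (5.9, 6.3) after, so it travelled √(1.4² + 2.2²) ≈ 2.6 units.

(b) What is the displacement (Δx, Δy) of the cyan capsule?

(2.8, -1.8)

From the two frames, the cyan capsule sits at roughly (2.3, 5.9) before and (5.1, 4.1) after.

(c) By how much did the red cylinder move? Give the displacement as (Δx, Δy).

(1.7, 0.6)

The red cylinder started near (10.0, 4.6) and ended near (11.7, 5.2).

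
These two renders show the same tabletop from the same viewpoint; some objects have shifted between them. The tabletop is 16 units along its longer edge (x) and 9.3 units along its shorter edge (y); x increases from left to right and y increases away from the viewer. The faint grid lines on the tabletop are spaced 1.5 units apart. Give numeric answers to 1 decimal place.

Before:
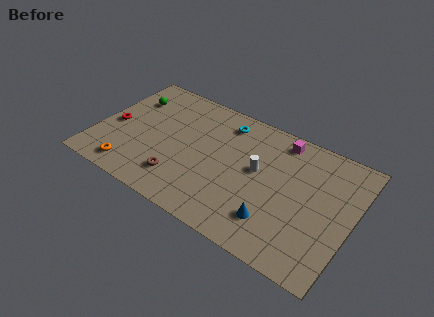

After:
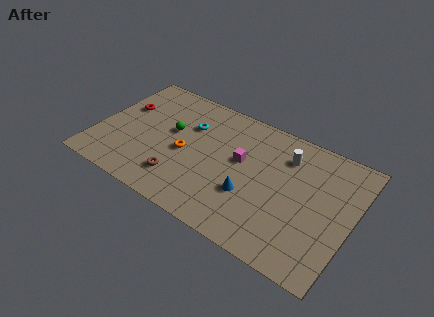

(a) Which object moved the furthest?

the orange torus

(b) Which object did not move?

the brown torus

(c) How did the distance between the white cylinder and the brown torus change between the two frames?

+2.3

The distance was about 5.5 in the first image and 7.8 in the second, so they moved 2.3 units further apart.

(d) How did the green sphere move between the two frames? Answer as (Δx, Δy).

(2.9, -1.4)

The green sphere was at about (1.6, 6.8) and moved to about (4.5, 5.4).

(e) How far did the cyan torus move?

2.5

The cyan torus was near (7.6, 7.7) before and (5.5, 6.4) after, so it travelled √(2.1² + 1.3²) ≈ 2.5 units.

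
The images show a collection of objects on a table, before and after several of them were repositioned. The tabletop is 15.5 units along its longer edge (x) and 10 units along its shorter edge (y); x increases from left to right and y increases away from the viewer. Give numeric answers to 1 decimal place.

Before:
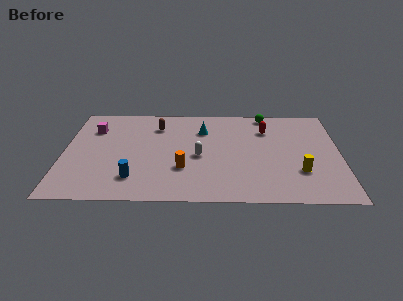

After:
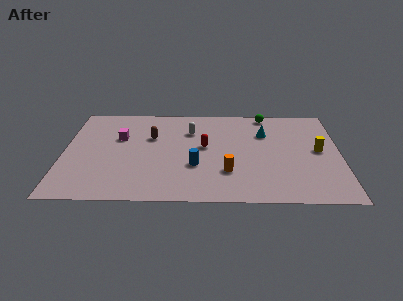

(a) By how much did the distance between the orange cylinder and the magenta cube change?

+0.5

Before: roughly 6.5 units apart; after: 7.0. That's 0.5 units further apart.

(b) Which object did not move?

the green sphere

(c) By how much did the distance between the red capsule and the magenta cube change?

-4.9

Before: roughly 9.8 units apart; after: 4.9. That's 4.9 units closer together.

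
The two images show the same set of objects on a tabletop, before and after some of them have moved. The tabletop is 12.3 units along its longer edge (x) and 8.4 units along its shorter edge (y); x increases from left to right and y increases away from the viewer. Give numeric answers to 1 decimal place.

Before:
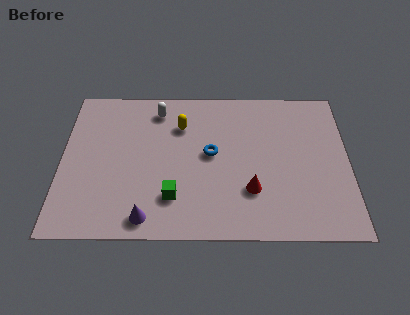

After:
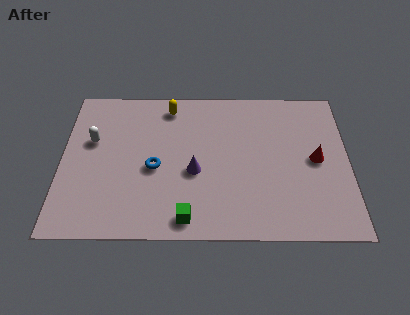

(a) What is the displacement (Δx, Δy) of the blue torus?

(-2.4, -0.8)

The blue torus was at about (6.4, 4.5) and moved to about (4.0, 3.7).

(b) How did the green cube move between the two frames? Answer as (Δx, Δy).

(0.6, -1.1)

The green cube was at about (4.8, 2.1) and moved to about (5.4, 1.0).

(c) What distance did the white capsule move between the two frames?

3.3

The white capsule moved from about (4.1, 7.0) to (1.3, 5.2), a distance of √(2.8² + 1.8²) ≈ 3.3.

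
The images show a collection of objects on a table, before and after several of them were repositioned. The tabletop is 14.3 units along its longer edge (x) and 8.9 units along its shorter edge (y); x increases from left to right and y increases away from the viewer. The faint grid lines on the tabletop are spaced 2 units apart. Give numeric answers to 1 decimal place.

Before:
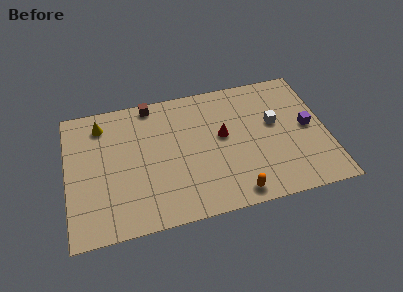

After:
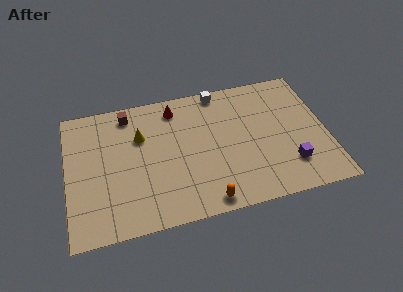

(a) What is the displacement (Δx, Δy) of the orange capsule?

(-1.6, -0.1)

The orange capsule started near (9.0, 1.0) and ended near (7.4, 0.9).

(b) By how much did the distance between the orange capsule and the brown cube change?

-0.4

They were about 8.2 units apart before and 7.8 after — 0.4 units closer together.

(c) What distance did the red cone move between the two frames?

3.5

From (8.6, 5.0) to (6.1, 7.5), the red cone covered √(2.5² + 2.5²) ≈ 3.5 units.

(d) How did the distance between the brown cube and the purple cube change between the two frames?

+1.0

Before: roughly 9.2 units apart; after: 10.2. That's 1.0 units further apart.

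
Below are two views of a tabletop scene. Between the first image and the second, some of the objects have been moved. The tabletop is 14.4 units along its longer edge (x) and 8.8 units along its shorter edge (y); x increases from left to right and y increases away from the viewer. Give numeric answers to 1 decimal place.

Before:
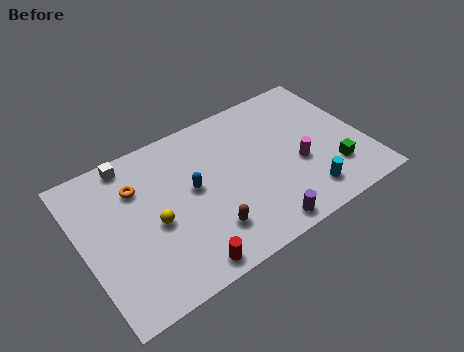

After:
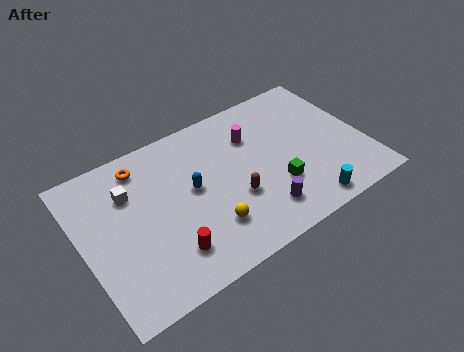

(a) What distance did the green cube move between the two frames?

2.9

From (12.5, 2.3) to (9.6, 2.8), the green cube covered √(2.9² + 0.5²) ≈ 2.9 units.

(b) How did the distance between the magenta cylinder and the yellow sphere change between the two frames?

-2.4

The distance was about 7.4 in the first image and 5.0 in the second, so they moved 2.4 units closer together.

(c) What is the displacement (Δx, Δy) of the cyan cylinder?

(-0.1, -0.6)

The cyan cylinder was at about (10.9, 1.6) and moved to about (10.8, 1.0).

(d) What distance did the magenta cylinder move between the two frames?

3.4

The magenta cylinder was near (10.9, 3.5) before and (9.0, 6.3) after, so it travelled √(1.9² + 2.8²) ≈ 3.4 units.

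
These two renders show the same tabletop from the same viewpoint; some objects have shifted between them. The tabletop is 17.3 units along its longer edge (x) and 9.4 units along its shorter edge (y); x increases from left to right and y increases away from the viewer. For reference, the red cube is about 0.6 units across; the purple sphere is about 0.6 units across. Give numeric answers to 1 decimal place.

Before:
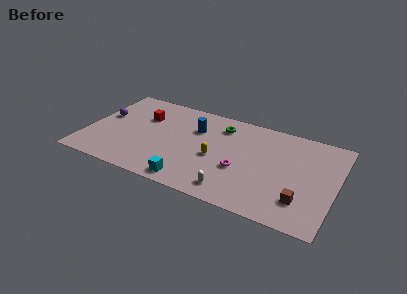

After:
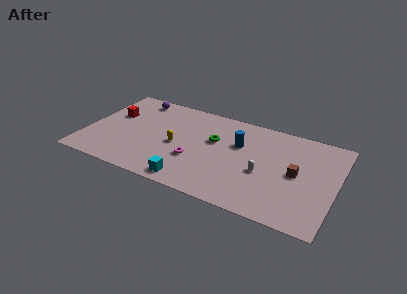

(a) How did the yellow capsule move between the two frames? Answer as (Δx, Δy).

(-2.8, 0.2)

The yellow capsule was at about (9.1, 4.1) and moved to about (6.3, 4.3).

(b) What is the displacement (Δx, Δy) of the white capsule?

(1.8, 2.5)

The white capsule started near (10.6, 1.4) and ended near (12.4, 3.9).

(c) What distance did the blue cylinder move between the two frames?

3.1

The blue cylinder moved from about (7.4, 6.5) to (10.5, 6.1), a distance of √(3.1² + 0.4²) ≈ 3.1.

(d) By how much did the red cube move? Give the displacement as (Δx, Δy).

(-2.1, -0.5)

The red cube started near (3.7, 6.4) and ended near (1.6, 5.9).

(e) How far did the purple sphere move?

3.3

From (1.0, 5.5) to (2.9, 8.2), the purple sphere covered √(1.9² + 2.7²) ≈ 3.3 units.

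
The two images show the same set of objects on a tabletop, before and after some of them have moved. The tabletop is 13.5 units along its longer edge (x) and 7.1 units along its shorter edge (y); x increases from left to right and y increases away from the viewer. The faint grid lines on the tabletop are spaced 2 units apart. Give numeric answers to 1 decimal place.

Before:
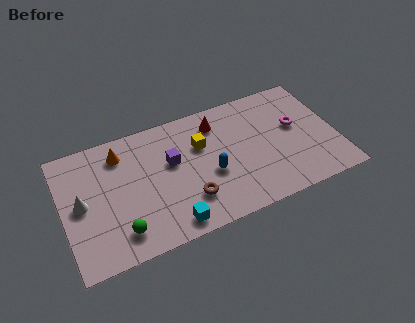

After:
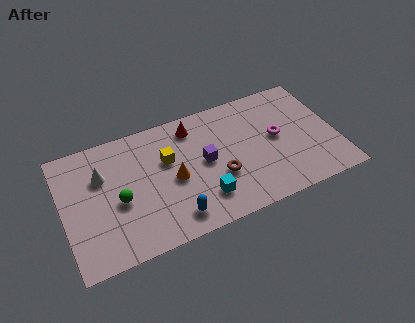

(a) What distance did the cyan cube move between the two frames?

1.9

The cyan cube moved from about (5.0, 0.9) to (6.7, 1.7), a distance of √(1.7² + 0.8²) ≈ 1.9.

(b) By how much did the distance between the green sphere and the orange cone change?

-1.6

They were about 4.3 units apart before and 2.7 after — 1.6 units closer together.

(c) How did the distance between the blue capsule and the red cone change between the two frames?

+2.0

Before: roughly 2.9 units apart; after: 4.9. That's 2.0 units further apart.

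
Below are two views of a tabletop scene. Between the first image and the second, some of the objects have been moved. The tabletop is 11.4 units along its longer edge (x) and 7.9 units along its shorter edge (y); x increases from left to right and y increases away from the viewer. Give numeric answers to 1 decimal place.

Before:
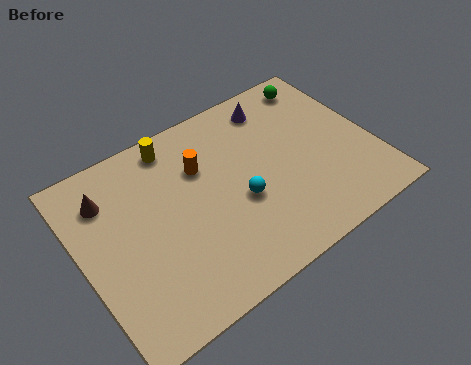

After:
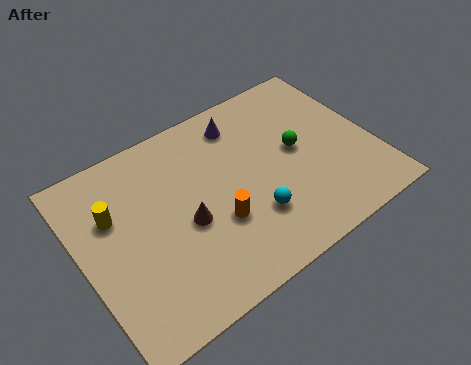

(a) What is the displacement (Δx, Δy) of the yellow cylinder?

(-2.7, -1.7)

The yellow cylinder was at about (4.1, 6.9) and moved to about (1.4, 5.2).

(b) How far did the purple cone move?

1.4

The purple cone was near (8.1, 6.6) before and (6.7, 6.5) after, so it travelled √(1.4² + 0.1²) ≈ 1.4 units.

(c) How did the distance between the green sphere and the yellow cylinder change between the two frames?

+1.3

They were about 5.9 units apart before and 7.2 after — 1.3 units further apart.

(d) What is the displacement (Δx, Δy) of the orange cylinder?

(0.1, -2.6)

From the two frames, the orange cylinder sits at roughly (4.9, 5.4) before and (5.0, 2.8) after.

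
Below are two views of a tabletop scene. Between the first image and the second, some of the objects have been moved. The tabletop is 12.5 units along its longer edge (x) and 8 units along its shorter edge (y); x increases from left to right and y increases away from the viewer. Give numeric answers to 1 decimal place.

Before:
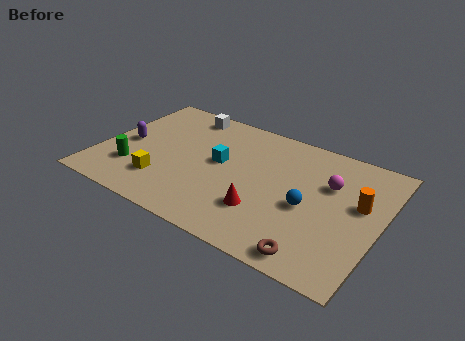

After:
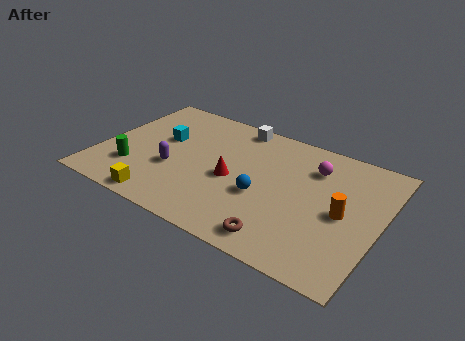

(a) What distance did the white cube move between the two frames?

2.4

The white cube moved from about (3.2, 7.0) to (5.6, 7.2), a distance of √(2.4² + 0.2²) ≈ 2.4.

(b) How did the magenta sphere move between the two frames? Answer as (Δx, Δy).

(-0.8, 0.7)

From the two frames, the magenta sphere sits at roughly (10.1, 5.3) before and (9.3, 6.0) after.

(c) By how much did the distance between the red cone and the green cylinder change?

-1.4

They were about 5.9 units apart before and 4.5 after — 1.4 units closer together.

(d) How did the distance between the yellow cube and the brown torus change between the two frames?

-1.8

They were about 7.1 units apart before and 5.3 after — 1.8 units closer together.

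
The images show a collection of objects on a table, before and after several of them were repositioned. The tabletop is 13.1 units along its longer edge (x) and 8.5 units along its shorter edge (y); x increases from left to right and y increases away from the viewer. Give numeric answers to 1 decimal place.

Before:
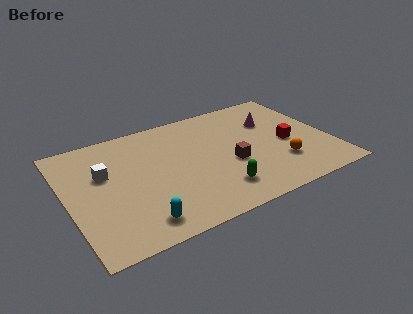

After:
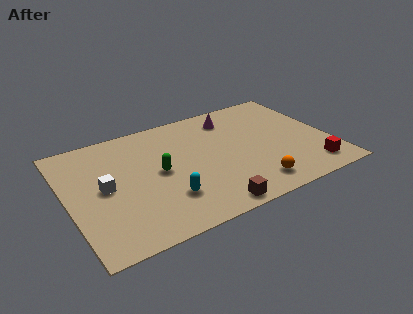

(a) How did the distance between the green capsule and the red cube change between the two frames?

+3.5

Before: roughly 4.4 units apart; after: 7.9. That's 3.5 units further apart.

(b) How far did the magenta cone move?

2.2

The magenta cone moved from about (10.5, 5.8) to (8.6, 6.9), a distance of √(1.9² + 1.1²) ≈ 2.2.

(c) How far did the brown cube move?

3.0

From (8.0, 3.4) to (6.5, 0.8), the brown cube covered √(1.5² + 2.6²) ≈ 3.0 units.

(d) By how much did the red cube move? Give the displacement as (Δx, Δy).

(0.8, -2.4)

The red cube was at about (11.0, 3.8) and moved to about (11.8, 1.4).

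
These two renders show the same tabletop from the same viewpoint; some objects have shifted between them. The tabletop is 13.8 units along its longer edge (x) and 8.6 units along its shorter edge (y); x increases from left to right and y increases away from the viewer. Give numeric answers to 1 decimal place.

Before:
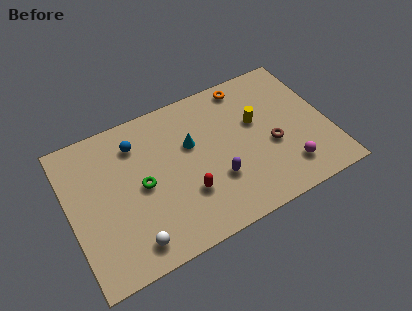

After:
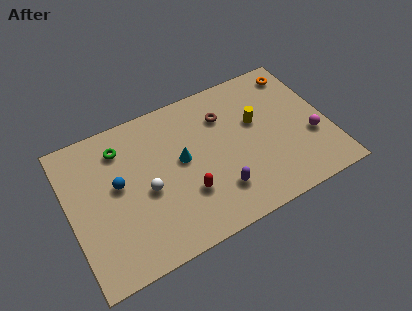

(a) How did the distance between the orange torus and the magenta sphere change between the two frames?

-1.8

The distance was about 6.0 in the first image and 4.2 in the second, so they moved 1.8 units closer together.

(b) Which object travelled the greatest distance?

the brown torus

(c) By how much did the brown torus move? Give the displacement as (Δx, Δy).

(-2.2, 2.8)

The brown torus was at about (10.7, 3.5) and moved to about (8.5, 6.3).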